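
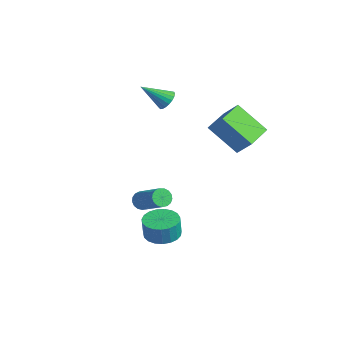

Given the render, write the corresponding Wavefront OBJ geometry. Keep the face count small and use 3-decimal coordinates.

v 3.116 -2.509 0.975
v 3.414 -2.418 0.521
v 5.002 -2.28 1.592
v 4.704 -2.371 2.045
v 3.341 -2.177 0.598
v 4.929 -2.039 1.669
v 3.217 -2.012 0.761
v 4.804 -1.874 1.832
v 3.069 -1.961 0.973
v 4.657 -1.823 2.044
v 2.933 -2.036 1.186
v 4.52 -1.897 2.256
v 2.838 -2.219 1.35
v 4.426 -2.08 2.42
v 2.807 -2.468 1.428
v 4.395 -2.329 2.498
v 2.847 -2.727 1.402
v 4.435 -2.588 2.473
v 2.949 -2.936 1.278
v 4.536 -2.797 2.349
v 3.089 -3.047 1.085
v 4.676 -2.909 2.156
v 3.235 -3.035 0.867
v 4.823 -2.897 1.938
v 3.354 -2.903 0.673
v 4.942 -2.764 1.744
v 3.419 -2.68 0.548
v 5.006 -2.542 1.619
v 1.885 -0.575 -2.89
v 2.835 -0.699 -2.962
v 2.904 -0.829 -1.822
v 1.955 -0.705 -1.75
v 2.806 -0.303 -2.915
v 2.875 -0.434 -1.775
v 2.618 0.045 -2.864
v 2.687 -0.086 -1.723
v 2.303 0.286 -2.817
v 2.373 0.156 -1.677
v 1.917 0.379 -2.783
v 1.986 0.248 -1.642
v 1.524 0.306 -2.767
v 1.594 0.176 -1.627
v 1.195 0.082 -2.773
v 1.264 -0.049 -1.633
v 0.984 -0.257 -2.799
v 1.053 -0.387 -1.659
v 0.93 -0.65 -2.841
v 0.999 -0.781 -1.7
v 1.04 -1.03 -2.891
v 1.11 -1.161 -1.751
v 1.297 -1.332 -2.941
v 1.366 -1.462 -1.801
v 1.656 -1.502 -2.982
v 1.725 -1.633 -1.842
v 2.054 -1.512 -3.008
v 2.123 -1.643 -1.867
v 2.423 -1.361 -3.013
v 2.492 -1.491 -1.872
v 2.699 -1.073 -2.997
v 2.768 -1.203 -1.856
v -2.716 2.661 3.436
v -2.129 2.609 3.734
v -3.364 1.479 4.504
v -2.25 2.807 3.881
v -2.451 2.98 3.95
v -2.699 3.098 3.93
v -2.949 3.14 3.825
v -3.158 3.1 3.653
v -3.291 2.983 3.443
v -3.325 2.811 3.232
v -3.253 2.613 3.056
v -3.089 2.423 2.946
v -2.859 2.274 2.921
v -2.605 2.193 2.984
v -2.37 2.192 3.126
v -2.195 2.272 3.322
v -2.11 2.419 3.537
v 2.895 3.163 2.27
v 1.547 2.321 3.674
v 2.173 4.603 2.441
v 0.826 3.761 3.845
v 3.714 3.459 3.235
v 2.367 2.617 4.639
v 2.993 4.899 3.406
v 1.645 4.057 4.81
f 2 1 5
f 2 5 3
f 3 5 6
f 3 6 4
f 5 1 7
f 5 7 6
f 6 7 8
f 6 8 4
f 7 1 9
f 7 9 8
f 8 9 10
f 8 10 4
f 9 1 11
f 9 11 10
f 10 11 12
f 10 12 4
f 11 1 13
f 11 13 12
f 12 13 14
f 12 14 4
f 13 1 15
f 13 15 14
f 14 15 16
f 14 16 4
f 15 1 17
f 15 17 16
f 16 17 18
f 16 18 4
f 17 1 19
f 17 19 18
f 18 19 20
f 18 20 4
f 19 1 21
f 19 21 20
f 20 21 22
f 20 22 4
f 21 1 23
f 21 23 22
f 22 23 24
f 22 24 4
f 23 1 25
f 23 25 24
f 24 25 26
f 24 26 4
f 25 1 27
f 25 27 26
f 26 27 28
f 26 28 4
f 27 1 2
f 27 2 28
f 28 2 3
f 28 3 4
f 30 29 33
f 30 33 31
f 31 33 34
f 31 34 32
f 33 29 35
f 33 35 34
f 34 35 36
f 34 36 32
f 35 29 37
f 35 37 36
f 36 37 38
f 36 38 32
f 37 29 39
f 37 39 38
f 38 39 40
f 38 40 32
f 39 29 41
f 39 41 40
f 40 41 42
f 40 42 32
f 41 29 43
f 41 43 42
f 42 43 44
f 42 44 32
f 43 29 45
f 43 45 44
f 44 45 46
f 44 46 32
f 45 29 47
f 45 47 46
f 46 47 48
f 46 48 32
f 47 29 49
f 47 49 48
f 48 49 50
f 48 50 32
f 49 29 51
f 49 51 50
f 50 51 52
f 50 52 32
f 51 29 53
f 51 53 52
f 52 53 54
f 52 54 32
f 53 29 55
f 53 55 54
f 54 55 56
f 54 56 32
f 55 29 57
f 55 57 56
f 56 57 58
f 56 58 32
f 57 29 59
f 57 59 58
f 58 59 60
f 58 60 32
f 59 29 30
f 59 30 60
f 60 30 31
f 60 31 32
f 62 61 64
f 62 64 63
f 64 61 65
f 64 65 63
f 65 61 66
f 65 66 63
f 66 61 67
f 66 67 63
f 67 61 68
f 67 68 63
f 68 61 69
f 68 69 63
f 69 61 70
f 69 70 63
f 70 61 71
f 70 71 63
f 71 61 72
f 71 72 63
f 72 61 73
f 72 73 63
f 73 61 74
f 73 74 63
f 74 61 75
f 74 75 63
f 75 61 76
f 75 76 63
f 76 61 77
f 76 77 63
f 77 61 62
f 77 62 63
f 79 81 78
f 82 79 78
f 78 81 80
f 80 82 78
f 79 85 81
f 83 79 82
f 83 85 79
f 81 85 80
f 84 82 80
f 80 85 84
f 84 83 82
f 85 83 84



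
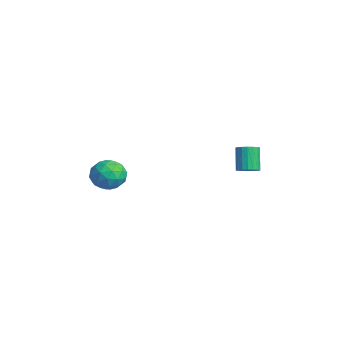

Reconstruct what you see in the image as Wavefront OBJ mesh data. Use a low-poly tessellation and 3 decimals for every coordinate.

v -1.783 -3.327 1.715
v -1.012 -3.335 2.317
v -2.348 -4.625 2.423
v -1.577 -4.633 3.025
v -2.251 -3.928 3.102
v -1.902 -3.126 2.665
v -1.458 -4.834 2.075
v -1.109 -4.032 1.638
v -0.811 -4.266 2.54
v -1.302 -3.706 3.174
v -2.058 -4.254 1.566
v -2.549 -3.694 2.2
v -1.348 -3.217 1.954
v -2.012 -4.743 2.786
v -2.408 -4.329 2.831
v -1.955 -4.333 3.185
v -1.871 -3.095 2.159
v -1.418 -3.099 2.512
v -2.146 -3.448 2.974
v -1.942 -4.861 2.228
v -1.489 -4.865 2.581
v -1.405 -3.627 1.555
v -0.952 -3.631 1.909
v -1.214 -4.512 1.766
v -0.777 -3.769 2.439
v -1.109 -4.532 2.854
v -1.039 -4.65 2.296
v -0.834 -4.178 2.039
v -1.065 -3.44 2.812
v -1.397 -4.203 3.227
v -1.793 -3.789 3.273
v -1.588 -3.317 3.016
v -0.947 -3.987 2.942
v -1.963 -3.757 1.513
v -2.295 -4.52 1.928
v -1.772 -4.643 1.724
v -1.567 -4.171 1.467
v -2.251 -3.428 1.886
v -2.583 -4.191 2.301
v -2.526 -3.782 2.701
v -2.321 -3.31 2.444
v -2.413 -3.973 1.798
v 0.408 2.434 2.681
v 0.874 2.758 2.876
v 0.218 2.969 4.094
v -0.248 2.646 3.899
v 0.719 2.942 2.76
v 0.062 3.153 3.979
v 0.502 3.025 2.629
v -0.155 3.236 3.847
v 0.266 2.991 2.508
v -0.39 3.202 3.726
v 0.059 2.847 2.421
v -0.598 3.058 3.639
v -0.08 2.621 2.386
v -0.736 2.832 3.604
v -0.121 2.359 2.409
v -0.778 2.57 3.627
v -0.058 2.111 2.486
v -0.714 2.322 3.704
v 0.098 1.927 2.601
v -0.559 2.138 3.82
v 0.315 1.844 2.733
v -0.342 2.055 3.951
v 0.55 1.878 2.854
v -0.106 2.089 4.072
v 0.758 2.022 2.941
v 0.101 2.233 4.159
v 0.896 2.248 2.976
v 0.24 2.459 4.194
v 0.938 2.51 2.953
v 0.281 2.721 4.171
f 1 38 17
f 38 12 41
f 17 41 6
f 38 41 17
f 1 17 13
f 17 6 18
f 13 18 2
f 17 18 13
f 1 13 22
f 13 2 23
f 22 23 8
f 13 23 22
f 1 22 34
f 22 8 37
f 34 37 11
f 22 37 34
f 1 34 38
f 34 11 42
f 38 42 12
f 34 42 38
f 2 18 29
f 18 6 32
f 29 32 10
f 18 32 29
f 6 41 19
f 41 12 40
f 19 40 5
f 41 40 19
f 12 42 39
f 42 11 35
f 39 35 3
f 42 35 39
f 11 37 36
f 37 8 24
f 36 24 7
f 37 24 36
f 8 23 28
f 23 2 25
f 28 25 9
f 23 25 28
f 4 30 16
f 30 10 31
f 16 31 5
f 30 31 16
f 4 16 14
f 16 5 15
f 14 15 3
f 16 15 14
f 4 14 21
f 14 3 20
f 21 20 7
f 14 20 21
f 4 21 26
f 21 7 27
f 26 27 9
f 21 27 26
f 4 26 30
f 26 9 33
f 30 33 10
f 26 33 30
f 5 31 19
f 31 10 32
f 19 32 6
f 31 32 19
f 3 15 39
f 15 5 40
f 39 40 12
f 15 40 39
f 7 20 36
f 20 3 35
f 36 35 11
f 20 35 36
f 9 27 28
f 27 7 24
f 28 24 8
f 27 24 28
f 10 33 29
f 33 9 25
f 29 25 2
f 33 25 29
f 44 43 47
f 44 47 45
f 45 47 48
f 45 48 46
f 47 43 49
f 47 49 48
f 48 49 50
f 48 50 46
f 49 43 51
f 49 51 50
f 50 51 52
f 50 52 46
f 51 43 53
f 51 53 52
f 52 53 54
f 52 54 46
f 53 43 55
f 53 55 54
f 54 55 56
f 54 56 46
f 55 43 57
f 55 57 56
f 56 57 58
f 56 58 46
f 57 43 59
f 57 59 58
f 58 59 60
f 58 60 46
f 59 43 61
f 59 61 60
f 60 61 62
f 60 62 46
f 61 43 63
f 61 63 62
f 62 63 64
f 62 64 46
f 63 43 65
f 63 65 64
f 64 65 66
f 64 66 46
f 65 43 67
f 65 67 66
f 66 67 68
f 66 68 46
f 67 43 69
f 67 69 68
f 68 69 70
f 68 70 46
f 69 43 71
f 69 71 70
f 70 71 72
f 70 72 46
f 71 43 44
f 71 44 72
f 72 44 45
f 72 45 46



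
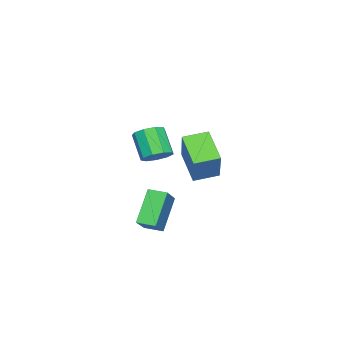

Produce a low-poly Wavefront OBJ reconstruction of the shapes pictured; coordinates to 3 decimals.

v 2.575 -1.655 -2.081
v 1.414 -1.696 -0.392
v 2.406 -0.725 -2.175
v 1.245 -0.766 -0.486
v 3.855 -1.334 -1.194
v 2.694 -1.375 0.495
v 3.686 -0.404 -1.288
v 2.525 -0.445 0.401
v -1.908 -3.485 0.678
v -1.153 -3.837 0.787
v -1.738 -4.668 2.15
v -2.492 -4.315 2.042
v -1.182 -3.342 1.077
v -1.767 -4.172 2.44
v -1.551 -2.913 1.18
v -2.135 -3.744 2.543
v -2.086 -2.752 1.048
v -2.671 -3.583 2.411
v -2.538 -2.934 0.744
v -3.123 -3.764 2.107
v -2.695 -3.373 0.409
v -3.28 -4.204 1.772
v -2.484 -3.865 0.2
v -3.068 -4.696 1.563
v -2.003 -4.179 0.215
v -2.587 -5.009 1.578
v -1.477 -4.168 0.447
v -2.062 -4.998 1.81
v 1.412 1.044 3.057
v 2.682 1.764 4.675
v 2.281 2.113 1.899
v 3.551 2.833 3.517
v 2.229 0.127 2.823
v 3.499 0.847 4.441
v 3.098 1.196 1.665
v 4.368 1.916 3.283
f 2 4 1
f 5 2 1
f 1 4 3
f 3 5 1
f 2 8 4
f 6 2 5
f 6 8 2
f 4 8 3
f 7 5 3
f 3 8 7
f 7 6 5
f 8 6 7
f 10 9 13
f 10 13 11
f 11 13 14
f 11 14 12
f 13 9 15
f 13 15 14
f 14 15 16
f 14 16 12
f 15 9 17
f 15 17 16
f 16 17 18
f 16 18 12
f 17 9 19
f 17 19 18
f 18 19 20
f 18 20 12
f 19 9 21
f 19 21 20
f 20 21 22
f 20 22 12
f 21 9 23
f 21 23 22
f 22 23 24
f 22 24 12
f 23 9 25
f 23 25 24
f 24 25 26
f 24 26 12
f 25 9 27
f 25 27 26
f 26 27 28
f 26 28 12
f 27 9 10
f 27 10 28
f 28 10 11
f 28 11 12
f 30 32 29
f 33 30 29
f 29 32 31
f 31 33 29
f 30 36 32
f 34 30 33
f 34 36 30
f 32 36 31
f 35 33 31
f 31 36 35
f 35 34 33
f 36 34 35



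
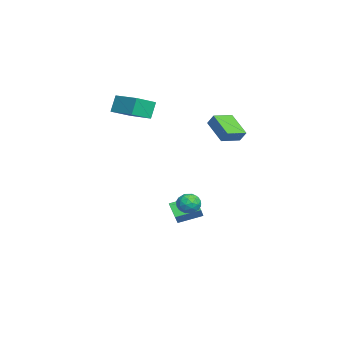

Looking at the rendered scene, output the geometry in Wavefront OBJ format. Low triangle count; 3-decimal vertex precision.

v -3.557 4.703 1.427
v -4.87 3.834 2.418
v -3.283 5.084 2.124
v -4.596 4.215 3.114
v -2.664 3.625 1.666
v -3.977 2.756 2.656
v -2.39 4.006 2.362
v -3.703 3.137 3.353
v 2.026 2.223 -2.117
v 2.377 2.642 -1.579
v 2.043 1.238 -1.361
v 2.394 1.657 -0.823
v 1.663 1.802 -1.007
v 1.652 2.411 -1.474
v 2.768 1.469 -1.466
v 2.757 2.078 -1.933
v 2.835 2.177 -1.176
v 2.152 2.382 -0.892
v 2.268 1.498 -2.048
v 1.585 1.703 -1.764
v 2.2 2.519 -1.914
v 2.22 1.361 -1.026
v 1.791 1.446 -1.134
v 1.997 1.693 -0.817
v 1.774 2.383 -1.853
v 1.98 2.63 -1.536
v 1.561 2.136 -1.2
v 2.44 1.25 -1.404
v 2.646 1.497 -1.087
v 2.423 2.187 -2.123
v 2.629 2.434 -1.806
v 2.859 1.744 -1.74
v 2.675 2.492 -1.361
v 2.685 1.913 -0.917
v 2.905 1.802 -1.295
v 2.899 2.16 -1.57
v 2.274 2.613 -1.194
v 2.284 2.034 -0.75
v 1.854 2.119 -0.858
v 1.848 2.477 -1.133
v 2.543 2.339 -0.958
v 2.136 1.846 -2.19
v 2.146 1.267 -1.746
v 2.572 1.403 -1.807
v 2.566 1.761 -2.082
v 1.735 1.967 -2.023
v 1.745 1.388 -1.579
v 1.521 1.72 -1.37
v 1.515 2.078 -1.645
v 1.877 1.541 -1.982
v -4.779 -1.915 2.905
v -5.252 -1.644 4.063
v -3.292 -0.548 3.194
v -3.766 -0.277 4.351
v -3.914 -2.983 3.509
v -4.388 -2.712 4.666
v -2.428 -1.616 3.797
v -2.901 -1.345 4.955
v -2.717 0.694 -4.013
v -1.808 0.591 -3.161
v -3.013 2.196 -3.517
v -2.104 2.094 -2.664
v -1.936 1.106 -4.796
v -1.027 1.004 -3.943
v -2.232 2.609 -4.299
v -1.323 2.506 -3.447
f 2 4 1
f 5 2 1
f 1 4 3
f 3 5 1
f 2 8 4
f 6 2 5
f 6 8 2
f 4 8 3
f 7 5 3
f 3 8 7
f 7 6 5
f 8 6 7
f 9 46 25
f 46 20 49
f 25 49 14
f 46 49 25
f 9 25 21
f 25 14 26
f 21 26 10
f 25 26 21
f 9 21 30
f 21 10 31
f 30 31 16
f 21 31 30
f 9 30 42
f 30 16 45
f 42 45 19
f 30 45 42
f 9 42 46
f 42 19 50
f 46 50 20
f 42 50 46
f 10 26 37
f 26 14 40
f 37 40 18
f 26 40 37
f 14 49 27
f 49 20 48
f 27 48 13
f 49 48 27
f 20 50 47
f 50 19 43
f 47 43 11
f 50 43 47
f 19 45 44
f 45 16 32
f 44 32 15
f 45 32 44
f 16 31 36
f 31 10 33
f 36 33 17
f 31 33 36
f 12 38 24
f 38 18 39
f 24 39 13
f 38 39 24
f 12 24 22
f 24 13 23
f 22 23 11
f 24 23 22
f 12 22 29
f 22 11 28
f 29 28 15
f 22 28 29
f 12 29 34
f 29 15 35
f 34 35 17
f 29 35 34
f 12 34 38
f 34 17 41
f 38 41 18
f 34 41 38
f 13 39 27
f 39 18 40
f 27 40 14
f 39 40 27
f 11 23 47
f 23 13 48
f 47 48 20
f 23 48 47
f 15 28 44
f 28 11 43
f 44 43 19
f 28 43 44
f 17 35 36
f 35 15 32
f 36 32 16
f 35 32 36
f 18 41 37
f 41 17 33
f 37 33 10
f 41 33 37
f 52 54 51
f 55 52 51
f 51 54 53
f 53 55 51
f 52 58 54
f 56 52 55
f 56 58 52
f 54 58 53
f 57 55 53
f 53 58 57
f 57 56 55
f 58 56 57
f 60 62 59
f 63 60 59
f 59 62 61
f 61 63 59
f 60 66 62
f 64 60 63
f 64 66 60
f 62 66 61
f 65 63 61
f 61 66 65
f 65 64 63
f 66 64 65



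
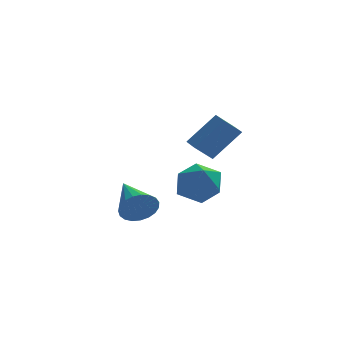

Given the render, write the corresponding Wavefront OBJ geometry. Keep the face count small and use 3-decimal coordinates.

v -0.205 1.456 -0.93
v 0.463 1.227 -0.014
v 0.557 0.013 -1.846
v 1.225 -0.216 -0.93
v 0.083 -0.392 -0.872
v -0.388 0.5 -0.306
v 1.408 0.74 -1.554
v 0.937 1.632 -0.988
v 1.46 0.784 -0.4
v 0.641 0.084 0.022
v 0.379 1.156 -1.882
v -0.44 0.456 -1.46
v -0.103 -2.895 2.45
v 1.106 -2.626 3.784
v -0.321 -2.105 2.489
v 0.888 -1.837 3.823
v 0.672 -2.643 1.697
v 1.881 -2.375 3.031
v 0.454 -1.854 1.736
v 1.663 -1.585 3.07
v -2.478 -4.841 0.009
v -2.07 -4.971 0.732
v -2.942 -2.959 0.611
v -1.817 -4.844 0.527
v -1.678 -4.716 0.233
v -1.678 -4.61 -0.1
v -1.816 -4.543 -0.413
v -2.069 -4.529 -0.654
v -2.392 -4.568 -0.78
v -2.731 -4.655 -0.77
v -3.025 -4.774 -0.624
v -3.225 -4.904 -0.37
v -3.296 -5.024 -0.049
v -3.225 -5.112 0.281
v -3.026 -5.153 0.565
v -2.731 -5.141 0.752
v -2.393 -5.076 0.811
f 1 12 6
f 1 6 2
f 1 2 8
f 1 8 11
f 1 11 12
f 2 6 10
f 6 12 5
f 12 11 3
f 11 8 7
f 8 2 9
f 4 10 5
f 4 5 3
f 4 3 7
f 4 7 9
f 4 9 10
f 5 10 6
f 3 5 12
f 7 3 11
f 9 7 8
f 10 9 2
f 14 16 13
f 17 14 13
f 13 16 15
f 15 17 13
f 14 20 16
f 18 14 17
f 18 20 14
f 16 20 15
f 19 17 15
f 15 20 19
f 19 18 17
f 20 18 19
f 22 21 24
f 22 24 23
f 24 21 25
f 24 25 23
f 25 21 26
f 25 26 23
f 26 21 27
f 26 27 23
f 27 21 28
f 27 28 23
f 28 21 29
f 28 29 23
f 29 21 30
f 29 30 23
f 30 21 31
f 30 31 23
f 31 21 32
f 31 32 23
f 32 21 33
f 32 33 23
f 33 21 34
f 33 34 23
f 34 21 35
f 34 35 23
f 35 21 36
f 35 36 23
f 36 21 37
f 36 37 23
f 37 21 22
f 37 22 23



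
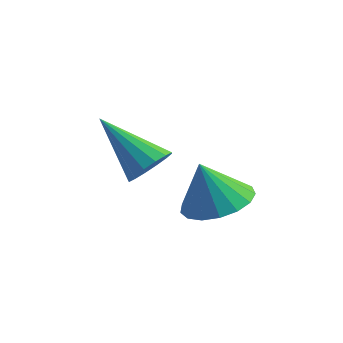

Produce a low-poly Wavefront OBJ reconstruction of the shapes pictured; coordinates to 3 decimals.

v -1.159 2.216 -2.391
v -0.536 2.534 -2.148
v -1.461 2.044 -1.389
v -0.766 2.803 -2.171
v -1.085 2.937 -2.245
v -1.421 2.906 -2.352
v -1.697 2.717 -2.468
v -1.85 2.413 -2.566
v -1.844 2.064 -2.624
v -1.682 1.749 -2.629
v -1.399 1.542 -2.579
v -1.061 1.488 -2.486
v -0.746 1.602 -2.371
v -0.525 1.856 -2.261
v -0.45 2.192 -2.18
v -2.405 1.852 -1.679
v -2.119 1.587 -1.306
v -3.575 1.908 -0.741
v -2.067 1.857 -1.258
v -2.106 2.126 -1.323
v -2.226 2.322 -1.483
v -2.393 2.391 -1.696
v -2.564 2.316 -1.904
v -2.692 2.117 -2.052
v -2.744 1.846 -2.1
v -2.704 1.577 -2.035
v -2.585 1.382 -1.875
v -2.418 1.312 -1.662
v -2.247 1.387 -1.454
f 2 1 4
f 2 4 3
f 4 1 5
f 4 5 3
f 5 1 6
f 5 6 3
f 6 1 7
f 6 7 3
f 7 1 8
f 7 8 3
f 8 1 9
f 8 9 3
f 9 1 10
f 9 10 3
f 10 1 11
f 10 11 3
f 11 1 12
f 11 12 3
f 12 1 13
f 12 13 3
f 13 1 14
f 13 14 3
f 14 1 15
f 14 15 3
f 15 1 2
f 15 2 3
f 17 16 19
f 17 19 18
f 19 16 20
f 19 20 18
f 20 16 21
f 20 21 18
f 21 16 22
f 21 22 18
f 22 16 23
f 22 23 18
f 23 16 24
f 23 24 18
f 24 16 25
f 24 25 18
f 25 16 26
f 25 26 18
f 26 16 27
f 26 27 18
f 27 16 28
f 27 28 18
f 28 16 29
f 28 29 18
f 29 16 17
f 29 17 18



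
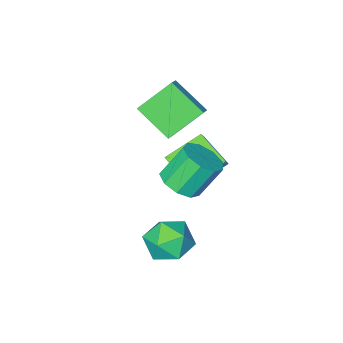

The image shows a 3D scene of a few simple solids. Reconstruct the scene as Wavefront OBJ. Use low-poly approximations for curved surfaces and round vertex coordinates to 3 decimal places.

v 1.409 0.432 1.574
v 2.093 1.2 1.872
v 1.054 1.515 3.444
v 0.371 0.748 3.146
v 1.559 1.486 1.462
v 0.52 1.801 3.033
v 0.955 1.279 1.104
v -0.084 1.594 2.675
v 0.563 0.676 0.966
v -0.475 0.991 2.538
v 0.568 -0.041 1.113
v -0.471 0.274 2.685
v 0.966 -0.537 1.476
v -0.073 -0.221 3.047
v 1.572 -0.579 1.884
v 0.533 -0.263 3.456
v 2.101 -0.148 2.148
v 1.063 0.168 3.72
v 2.307 0.554 2.143
v 1.269 0.87 3.715
v -1.19 -3.745 4.465
v -0.655 -3.264 4.918
v -1.743 -2.028 3.295
v -1.209 -1.547 3.748
v 0.409 -4.193 3.052
v 0.943 -3.712 3.505
v -0.145 -2.476 1.882
v 0.39 -1.995 2.335
v -0.262 -1.023 -0.86
v -0.087 -2.746 -0.078
v -2.086 -0.76 0.127
v -1.911 -2.483 0.909
v 0.151 -0.677 -0.189
v 0.326 -2.4 0.593
v -1.673 -0.414 0.798
v -1.498 -2.137 1.58
v 2.188 2.832 -0.41
v 3.356 3.25 -0.454
v 2.864 0.99 0.014
v 4.032 1.408 -0.03
v 3.28 1.762 0.892
v 2.862 2.901 0.629
v 3.358 1.339 -1.069
v 2.94 2.478 -1.332
v 4.079 2.328 -0.861
v 4.03 2.589 0.351
v 2.19 1.651 -0.791
v 2.141 1.912 0.421
f 2 1 5
f 2 5 3
f 3 5 6
f 3 6 4
f 5 1 7
f 5 7 6
f 6 7 8
f 6 8 4
f 7 1 9
f 7 9 8
f 8 9 10
f 8 10 4
f 9 1 11
f 9 11 10
f 10 11 12
f 10 12 4
f 11 1 13
f 11 13 12
f 12 13 14
f 12 14 4
f 13 1 15
f 13 15 14
f 14 15 16
f 14 16 4
f 15 1 17
f 15 17 16
f 16 17 18
f 16 18 4
f 17 1 19
f 17 19 18
f 18 19 20
f 18 20 4
f 19 1 2
f 19 2 20
f 20 2 3
f 20 3 4
f 22 24 21
f 25 22 21
f 21 24 23
f 23 25 21
f 22 28 24
f 26 22 25
f 26 28 22
f 24 28 23
f 27 25 23
f 23 28 27
f 27 26 25
f 28 26 27
f 30 32 29
f 33 30 29
f 29 32 31
f 31 33 29
f 30 36 32
f 34 30 33
f 34 36 30
f 32 36 31
f 35 33 31
f 31 36 35
f 35 34 33
f 36 34 35
f 37 48 42
f 37 42 38
f 37 38 44
f 37 44 47
f 37 47 48
f 38 42 46
f 42 48 41
f 48 47 39
f 47 44 43
f 44 38 45
f 40 46 41
f 40 41 39
f 40 39 43
f 40 43 45
f 40 45 46
f 41 46 42
f 39 41 48
f 43 39 47
f 45 43 44
f 46 45 38



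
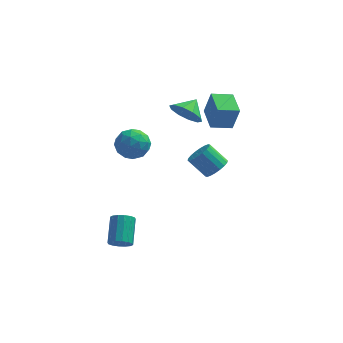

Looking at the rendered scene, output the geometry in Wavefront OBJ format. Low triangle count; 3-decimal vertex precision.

v -1.321 -2.516 3.837
v -0.412 -2.365 3.376
v -1.188 -4.155 3.564
v -0.279 -4.004 3.103
v -0.373 -3.857 4.119
v -0.455 -2.844 4.288
v -1.145 -3.676 2.652
v -1.227 -2.663 2.821
v -0.303 -3.082 2.644
v 0.174 -3.194 3.551
v -1.774 -3.326 3.389
v -1.297 -3.438 4.296
v -0.878 -2.296 3.63
v -0.722 -4.224 3.31
v -0.777 -4.137 3.906
v -0.242 -4.049 3.636
v -0.904 -2.578 4.166
v -0.369 -2.49 3.896
v -0.346 -3.367 4.332
v -1.231 -4.03 3.044
v -0.696 -3.942 2.774
v -1.358 -2.471 3.304
v -0.823 -2.383 3.034
v -1.254 -3.153 2.608
v -0.28 -2.629 2.93
v -0.201 -3.593 2.769
v -0.71 -3.4 2.504
v -0.759 -2.804 2.603
v 0.001 -2.695 3.462
v 0.079 -3.659 3.302
v 0.024 -3.572 3.899
v -0.025 -2.977 3.998
v 0.065 -3.117 3.032
v -1.679 -2.861 3.638
v -1.601 -3.825 3.478
v -1.575 -3.543 2.942
v -1.624 -2.948 3.041
v -1.399 -2.927 4.171
v -1.32 -3.891 4.01
v -0.841 -3.716 4.337
v -0.89 -3.12 4.436
v -1.665 -3.403 3.908
v 1.409 1.779 2.609
v 2.042 1.989 1.799
v 1.911 2.661 3.231
v 1.504 2.345 1.73
v 0.929 2.484 1.997
v 0.537 2.353 2.498
v 0.479 2.004 3.041
v 0.776 1.568 3.42
v 1.315 1.213 3.489
v 1.889 1.074 3.222
v 2.281 1.204 2.721
v 2.339 1.554 2.177
v -1.341 -4.544 -3.729
v -0.679 -4.641 -3.561
v -0.737 -3.234 -2.522
v -1.399 -3.136 -2.691
v -0.671 -4.429 -3.848
v -0.729 -3.021 -2.809
v -0.843 -4.247 -4.103
v -0.9 -2.84 -3.064
v -1.148 -4.145 -4.258
v -1.205 -2.738 -3.22
v -1.505 -4.15 -4.272
v -1.562 -2.743 -3.233
v -1.818 -4.26 -4.14
v -1.875 -2.853 -3.101
v -2.003 -4.446 -3.898
v -2.061 -3.039 -2.859
v -2.011 -4.659 -3.611
v -2.069 -3.251 -2.572
v -1.84 -4.84 -3.356
v -1.897 -3.433 -2.317
v -1.535 -4.942 -3.2
v -1.592 -3.535 -2.162
v -1.178 -4.937 -3.187
v -1.235 -3.53 -2.148
v -0.865 -4.827 -3.319
v -0.922 -3.42 -2.28
v 2.991 -0.292 3.049
v 3.385 -0.403 4.554
v 2.475 1.224 3.297
v 2.869 1.112 4.802
v 4.151 0.148 2.778
v 4.545 0.036 4.283
v 3.635 1.663 3.026
v 4.029 1.552 4.531
v 3.629 -3.109 1.795
v 4.075 -3.474 2.32
v 3.097 -3.216 3.331
v 2.651 -2.851 2.805
v 4.184 -3.145 2.342
v 3.206 -2.887 3.352
v 4.183 -2.809 2.255
v 3.205 -2.551 3.265
v 4.073 -2.533 2.077
v 3.094 -2.274 3.087
v 3.874 -2.37 1.843
v 2.896 -2.112 2.853
v 3.627 -2.354 1.6
v 2.649 -2.096 2.61
v 3.38 -2.487 1.395
v 2.402 -2.229 2.405
v 3.183 -2.744 1.269
v 2.205 -2.486 2.28
v 3.074 -3.073 1.248
v 2.096 -2.815 2.258
v 3.075 -3.409 1.335
v 2.097 -3.151 2.345
v 3.186 -3.686 1.513
v 2.207 -3.427 2.523
v 3.384 -3.848 1.747
v 2.406 -3.59 2.757
v 3.631 -3.864 1.99
v 2.653 -3.606 3
v 3.878 -3.731 2.195
v 2.9 -3.473 3.205
f 1 38 17
f 38 12 41
f 17 41 6
f 38 41 17
f 1 17 13
f 17 6 18
f 13 18 2
f 17 18 13
f 1 13 22
f 13 2 23
f 22 23 8
f 13 23 22
f 1 22 34
f 22 8 37
f 34 37 11
f 22 37 34
f 1 34 38
f 34 11 42
f 38 42 12
f 34 42 38
f 2 18 29
f 18 6 32
f 29 32 10
f 18 32 29
f 6 41 19
f 41 12 40
f 19 40 5
f 41 40 19
f 12 42 39
f 42 11 35
f 39 35 3
f 42 35 39
f 11 37 36
f 37 8 24
f 36 24 7
f 37 24 36
f 8 23 28
f 23 2 25
f 28 25 9
f 23 25 28
f 4 30 16
f 30 10 31
f 16 31 5
f 30 31 16
f 4 16 14
f 16 5 15
f 14 15 3
f 16 15 14
f 4 14 21
f 14 3 20
f 21 20 7
f 14 20 21
f 4 21 26
f 21 7 27
f 26 27 9
f 21 27 26
f 4 26 30
f 26 9 33
f 30 33 10
f 26 33 30
f 5 31 19
f 31 10 32
f 19 32 6
f 31 32 19
f 3 15 39
f 15 5 40
f 39 40 12
f 15 40 39
f 7 20 36
f 20 3 35
f 36 35 11
f 20 35 36
f 9 27 28
f 27 7 24
f 28 24 8
f 27 24 28
f 10 33 29
f 33 9 25
f 29 25 2
f 33 25 29
f 44 43 46
f 44 46 45
f 46 43 47
f 46 47 45
f 47 43 48
f 47 48 45
f 48 43 49
f 48 49 45
f 49 43 50
f 49 50 45
f 50 43 51
f 50 51 45
f 51 43 52
f 51 52 45
f 52 43 53
f 52 53 45
f 53 43 54
f 53 54 45
f 54 43 44
f 54 44 45
f 56 55 59
f 56 59 57
f 57 59 60
f 57 60 58
f 59 55 61
f 59 61 60
f 60 61 62
f 60 62 58
f 61 55 63
f 61 63 62
f 62 63 64
f 62 64 58
f 63 55 65
f 63 65 64
f 64 65 66
f 64 66 58
f 65 55 67
f 65 67 66
f 66 67 68
f 66 68 58
f 67 55 69
f 67 69 68
f 68 69 70
f 68 70 58
f 69 55 71
f 69 71 70
f 70 71 72
f 70 72 58
f 71 55 73
f 71 73 72
f 72 73 74
f 72 74 58
f 73 55 75
f 73 75 74
f 74 75 76
f 74 76 58
f 75 55 77
f 75 77 76
f 76 77 78
f 76 78 58
f 77 55 79
f 77 79 78
f 78 79 80
f 78 80 58
f 79 55 56
f 79 56 80
f 80 56 57
f 80 57 58
f 82 84 81
f 85 82 81
f 81 84 83
f 83 85 81
f 82 88 84
f 86 82 85
f 86 88 82
f 84 88 83
f 87 85 83
f 83 88 87
f 87 86 85
f 88 86 87
f 90 89 93
f 90 93 91
f 91 93 94
f 91 94 92
f 93 89 95
f 93 95 94
f 94 95 96
f 94 96 92
f 95 89 97
f 95 97 96
f 96 97 98
f 96 98 92
f 97 89 99
f 97 99 98
f 98 99 100
f 98 100 92
f 99 89 101
f 99 101 100
f 100 101 102
f 100 102 92
f 101 89 103
f 101 103 102
f 102 103 104
f 102 104 92
f 103 89 105
f 103 105 104
f 104 105 106
f 104 106 92
f 105 89 107
f 105 107 106
f 106 107 108
f 106 108 92
f 107 89 109
f 107 109 108
f 108 109 110
f 108 110 92
f 109 89 111
f 109 111 110
f 110 111 112
f 110 112 92
f 111 89 113
f 111 113 112
f 112 113 114
f 112 114 92
f 113 89 115
f 113 115 114
f 114 115 116
f 114 116 92
f 115 89 117
f 115 117 116
f 116 117 118
f 116 118 92
f 117 89 90
f 117 90 118
f 118 90 91
f 118 91 92



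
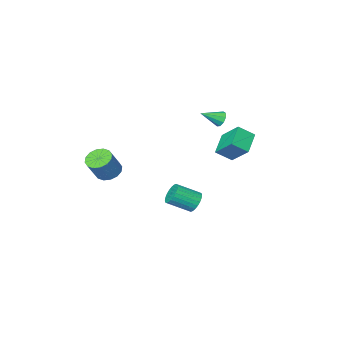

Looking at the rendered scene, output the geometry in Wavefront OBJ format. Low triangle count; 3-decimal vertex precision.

v -0.201 2.708 -0.559
v 0.233 3.149 -0.886
v 1.395 2.553 -0.148
v 0.961 2.112 0.179
v 0.166 3.294 -0.664
v 1.329 2.698 0.074
v 0.044 3.35 -0.426
v 1.206 2.754 0.311
v -0.116 3.308 -0.209
v 1.047 2.712 0.529
v -0.288 3.175 -0.044
v 0.874 2.579 0.693
v -0.448 2.97 0.042
v 0.715 2.374 0.779
v -0.57 2.726 0.036
v 0.593 2.13 0.774
v -0.635 2.479 -0.06
v 0.527 1.883 0.678
v -0.635 2.267 -0.232
v 0.527 1.671 0.506
v -0.569 2.122 -0.454
v 0.594 1.526 0.284
v -0.446 2.066 -0.691
v 0.716 1.47 0.046
v -0.287 2.108 -0.909
v 0.876 1.512 -0.171
v -0.114 2.241 -1.073
v 1.048 1.645 -0.336
v 0.045 2.446 -1.159
v 1.208 1.85 -0.422
v 0.167 2.69 -1.154
v 1.33 2.094 -0.416
v 0.233 2.937 -1.058
v 1.395 2.341 -0.32
v 3.412 -0.387 1.463
v 4.047 -0.752 1.165
v 4.802 -0.497 2.459
v 4.168 -0.133 2.757
v 4.092 -0.359 1.061
v 4.847 -0.104 2.355
v 3.955 0.026 1.065
v 4.71 0.281 2.359
v 3.673 0.301 1.175
v 4.428 0.556 2.47
v 3.321 0.391 1.363
v 4.076 0.646 2.657
v 2.994 0.272 1.577
v 3.749 0.527 2.872
v 2.778 -0.023 1.761
v 3.533 0.232 3.055
v 2.733 -0.416 1.865
v 3.488 -0.161 3.159
v 2.87 -0.801 1.861
v 3.625 -0.546 3.155
v 3.152 -1.076 1.75
v 3.907 -0.821 3.045
v 3.504 -1.166 1.563
v 4.259 -0.911 2.857
v 3.831 -1.047 1.348
v 4.586 -0.792 2.643
v -3.915 -0.643 3.358
v -3.634 -0.271 3.048
v -2.785 -0.997 3.962
v -3.756 -0.107 3.372
v -3.952 -0.194 3.689
v -4.132 -0.491 3.851
v -4.21 -0.859 3.782
v -4.15 -1.127 3.514
v -3.981 -1.168 3.173
v -3.781 -0.964 2.919
v -3.644 -0.609 2.869
v -3.26 2.207 2.947
v -3.517 3.405 4.081
v -2.297 3.044 2.281
v -2.554 4.243 3.415
v -2.446 1.777 3.585
v -2.703 2.976 4.719
v -1.483 2.615 2.919
v -1.74 3.813 4.053
f 2 1 5
f 2 5 3
f 3 5 6
f 3 6 4
f 5 1 7
f 5 7 6
f 6 7 8
f 6 8 4
f 7 1 9
f 7 9 8
f 8 9 10
f 8 10 4
f 9 1 11
f 9 11 10
f 10 11 12
f 10 12 4
f 11 1 13
f 11 13 12
f 12 13 14
f 12 14 4
f 13 1 15
f 13 15 14
f 14 15 16
f 14 16 4
f 15 1 17
f 15 17 16
f 16 17 18
f 16 18 4
f 17 1 19
f 17 19 18
f 18 19 20
f 18 20 4
f 19 1 21
f 19 21 20
f 20 21 22
f 20 22 4
f 21 1 23
f 21 23 22
f 22 23 24
f 22 24 4
f 23 1 25
f 23 25 24
f 24 25 26
f 24 26 4
f 25 1 27
f 25 27 26
f 26 27 28
f 26 28 4
f 27 1 29
f 27 29 28
f 28 29 30
f 28 30 4
f 29 1 31
f 29 31 30
f 30 31 32
f 30 32 4
f 31 1 33
f 31 33 32
f 32 33 34
f 32 34 4
f 33 1 2
f 33 2 34
f 34 2 3
f 34 3 4
f 36 35 39
f 36 39 37
f 37 39 40
f 37 40 38
f 39 35 41
f 39 41 40
f 40 41 42
f 40 42 38
f 41 35 43
f 41 43 42
f 42 43 44
f 42 44 38
f 43 35 45
f 43 45 44
f 44 45 46
f 44 46 38
f 45 35 47
f 45 47 46
f 46 47 48
f 46 48 38
f 47 35 49
f 47 49 48
f 48 49 50
f 48 50 38
f 49 35 51
f 49 51 50
f 50 51 52
f 50 52 38
f 51 35 53
f 51 53 52
f 52 53 54
f 52 54 38
f 53 35 55
f 53 55 54
f 54 55 56
f 54 56 38
f 55 35 57
f 55 57 56
f 56 57 58
f 56 58 38
f 57 35 59
f 57 59 58
f 58 59 60
f 58 60 38
f 59 35 36
f 59 36 60
f 60 36 37
f 60 37 38
f 62 61 64
f 62 64 63
f 64 61 65
f 64 65 63
f 65 61 66
f 65 66 63
f 66 61 67
f 66 67 63
f 67 61 68
f 67 68 63
f 68 61 69
f 68 69 63
f 69 61 70
f 69 70 63
f 70 61 71
f 70 71 63
f 71 61 62
f 71 62 63
f 73 75 72
f 76 73 72
f 72 75 74
f 74 76 72
f 73 79 75
f 77 73 76
f 77 79 73
f 75 79 74
f 78 76 74
f 74 79 78
f 78 77 76
f 79 77 78



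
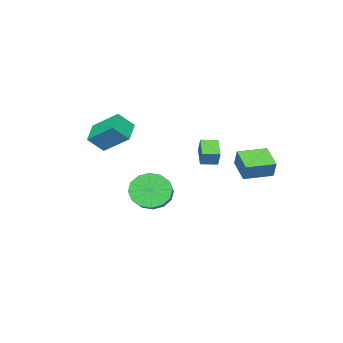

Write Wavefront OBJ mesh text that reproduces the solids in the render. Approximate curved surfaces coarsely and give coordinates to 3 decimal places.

v -4.168 1.224 0.085
v -3.939 1.542 0.994
v -3.493 2.263 -0.449
v -3.264 2.582 0.46
v -2.916 0.398 0.06
v -2.687 0.717 0.969
v -2.241 1.438 -0.474
v -2.012 1.756 0.435
v 2.878 -2.642 1.953
v 1.904 -3.157 2.401
v 2.637 -1.314 2.953
v 1.662 -1.829 3.401
v 3.478 -3.111 2.719
v 2.503 -3.626 3.167
v 3.236 -1.783 3.719
v 2.262 -2.298 4.167
v -0.743 -0.055 1.511
v -0.528 0.241 2.301
v -1.329 0.529 1.452
v -1.114 0.825 2.241
v 0.014 0.655 1.039
v 0.229 0.951 1.828
v -0.572 1.239 0.979
v -0.357 1.535 1.769
v -1.852 -3.763 -2.685
v -1.211 -3.858 -3.524
v -0.107 -3.032 -2.774
v -0.748 -2.937 -1.935
v -1.495 -3.397 -3.614
v -0.391 -2.571 -2.863
v -1.874 -3.034 -3.455
v -0.77 -2.208 -2.704
v -2.248 -2.866 -3.089
v -1.144 -2.041 -2.339
v -2.516 -2.939 -2.616
v -1.411 -2.113 -1.865
v -2.605 -3.232 -2.161
v -1.501 -2.407 -1.41
v -2.493 -3.668 -1.846
v -1.389 -2.842 -1.096
v -2.209 -4.129 -1.757
v -1.105 -3.303 -1.006
v -1.83 -4.492 -1.916
v -0.726 -3.666 -1.165
v -1.456 -4.659 -2.281
v -0.352 -3.834 -1.531
v -1.189 -4.587 -2.755
v -0.084 -3.761 -2.004
v -1.099 -4.293 -3.21
v 0.005 -3.468 -2.459
f 2 4 1
f 5 2 1
f 1 4 3
f 3 5 1
f 2 8 4
f 6 2 5
f 6 8 2
f 4 8 3
f 7 5 3
f 3 8 7
f 7 6 5
f 8 6 7
f 10 12 9
f 13 10 9
f 9 12 11
f 11 13 9
f 10 16 12
f 14 10 13
f 14 16 10
f 12 16 11
f 15 13 11
f 11 16 15
f 15 14 13
f 16 14 15
f 18 20 17
f 21 18 17
f 17 20 19
f 19 21 17
f 18 24 20
f 22 18 21
f 22 24 18
f 20 24 19
f 23 21 19
f 19 24 23
f 23 22 21
f 24 22 23
f 26 25 29
f 26 29 27
f 27 29 30
f 27 30 28
f 29 25 31
f 29 31 30
f 30 31 32
f 30 32 28
f 31 25 33
f 31 33 32
f 32 33 34
f 32 34 28
f 33 25 35
f 33 35 34
f 34 35 36
f 34 36 28
f 35 25 37
f 35 37 36
f 36 37 38
f 36 38 28
f 37 25 39
f 37 39 38
f 38 39 40
f 38 40 28
f 39 25 41
f 39 41 40
f 40 41 42
f 40 42 28
f 41 25 43
f 41 43 42
f 42 43 44
f 42 44 28
f 43 25 45
f 43 45 44
f 44 45 46
f 44 46 28
f 45 25 47
f 45 47 46
f 46 47 48
f 46 48 28
f 47 25 49
f 47 49 48
f 48 49 50
f 48 50 28
f 49 25 26
f 49 26 50
f 50 26 27
f 50 27 28



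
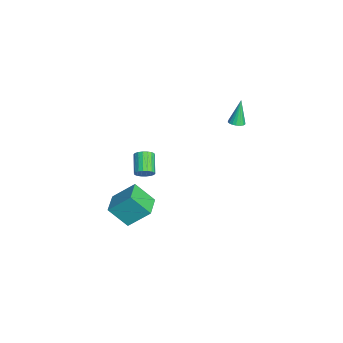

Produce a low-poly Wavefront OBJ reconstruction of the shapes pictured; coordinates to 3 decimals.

v -1.64 3.609 2.988
v -1.248 3.313 3.159
v -2.12 3.911 4.612
v -1.153 3.524 3.148
v -1.154 3.751 3.105
v -1.252 3.951 3.039
v -1.426 4.082 2.963
v -1.643 4.12 2.892
v -1.86 4.056 2.84
v -2.033 3.904 2.817
v -2.128 3.693 2.828
v -2.126 3.466 2.871
v -2.029 3.267 2.937
v -1.854 3.135 3.013
v -1.637 3.098 3.084
v -1.421 3.161 3.136
v -3.255 -1.678 -2.838
v -2.939 -1.502 -2.31
v -4.209 -1.427 -1.574
v -4.525 -1.602 -2.102
v -2.996 -1.253 -2.435
v -4.266 -1.178 -1.699
v -3.105 -1.088 -2.64
v -4.375 -1.012 -1.904
v -3.244 -1.039 -2.884
v -4.514 -0.964 -2.148
v -3.385 -1.117 -3.119
v -4.655 -1.042 -2.383
v -3.5 -1.306 -3.298
v -4.77 -1.231 -2.562
v -3.566 -1.569 -3.387
v -4.837 -1.494 -2.65
v -3.571 -1.853 -3.366
v -4.841 -1.778 -2.63
v -3.514 -2.102 -3.241
v -4.784 -2.027 -2.505
v -3.405 -2.268 -3.036
v -4.675 -2.192 -2.3
v -3.266 -2.316 -2.792
v -4.536 -2.241 -2.056
v -3.125 -2.238 -2.557
v -4.395 -2.163 -1.821
v -3.01 -2.049 -2.378
v -4.28 -1.974 -1.642
v -2.943 -1.786 -2.29
v -4.214 -1.711 -1.553
v 3.245 -2.822 -0.373
v 2.887 -3.909 0.815
v 3.458 -1.551 0.855
v 3.1 -2.638 2.043
v 4.64 -3.162 -0.263
v 4.282 -4.249 0.925
v 4.853 -1.891 0.965
v 4.495 -2.978 2.153
f 2 1 4
f 2 4 3
f 4 1 5
f 4 5 3
f 5 1 6
f 5 6 3
f 6 1 7
f 6 7 3
f 7 1 8
f 7 8 3
f 8 1 9
f 8 9 3
f 9 1 10
f 9 10 3
f 10 1 11
f 10 11 3
f 11 1 12
f 11 12 3
f 12 1 13
f 12 13 3
f 13 1 14
f 13 14 3
f 14 1 15
f 14 15 3
f 15 1 16
f 15 16 3
f 16 1 2
f 16 2 3
f 18 17 21
f 18 21 19
f 19 21 22
f 19 22 20
f 21 17 23
f 21 23 22
f 22 23 24
f 22 24 20
f 23 17 25
f 23 25 24
f 24 25 26
f 24 26 20
f 25 17 27
f 25 27 26
f 26 27 28
f 26 28 20
f 27 17 29
f 27 29 28
f 28 29 30
f 28 30 20
f 29 17 31
f 29 31 30
f 30 31 32
f 30 32 20
f 31 17 33
f 31 33 32
f 32 33 34
f 32 34 20
f 33 17 35
f 33 35 34
f 34 35 36
f 34 36 20
f 35 17 37
f 35 37 36
f 36 37 38
f 36 38 20
f 37 17 39
f 37 39 38
f 38 39 40
f 38 40 20
f 39 17 41
f 39 41 40
f 40 41 42
f 40 42 20
f 41 17 43
f 41 43 42
f 42 43 44
f 42 44 20
f 43 17 45
f 43 45 44
f 44 45 46
f 44 46 20
f 45 17 18
f 45 18 46
f 46 18 19
f 46 19 20
f 48 50 47
f 51 48 47
f 47 50 49
f 49 51 47
f 48 54 50
f 52 48 51
f 52 54 48
f 50 54 49
f 53 51 49
f 49 54 53
f 53 52 51
f 54 52 53



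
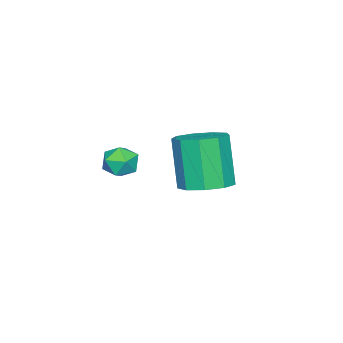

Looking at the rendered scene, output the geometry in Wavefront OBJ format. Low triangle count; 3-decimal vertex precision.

v -3.161 -0.345 -2.793
v -2.346 0.024 -2.473
v -2.865 -0.486 -0.567
v -3.679 -0.855 -0.887
v -2.809 0.479 -2.477
v -3.328 -0.031 -0.571
v -3.437 0.549 -2.629
v -3.956 0.039 -0.723
v -3.936 0.2 -2.858
v -4.454 -0.309 -0.952
v -4.071 -0.404 -3.057
v -4.59 -0.913 -1.151
v -3.781 -0.98 -3.132
v -4.3 -1.49 -1.226
v -3.2 -1.259 -3.048
v -3.719 -1.769 -1.142
v -2.601 -1.111 -2.845
v -3.12 -1.621 -0.939
v -2.264 -0.604 -2.618
v -2.782 -1.114 -0.712
v 0.181 -1.01 -0.657
v 0.52 -1.156 -0.107
v -0.22 -2.004 -0.673
v 0.119 -2.15 -0.123
v -0.388 -1.725 -0.096
v -0.14 -1.111 -0.086
v 0.44 -2.049 -0.694
v 0.688 -1.435 -0.684
v 0.681 -1.798 -0.13
v 0.169 -1.598 0.239
v 0.131 -1.562 -1.019
v -0.381 -1.362 -0.65
f 2 1 5
f 2 5 3
f 3 5 6
f 3 6 4
f 5 1 7
f 5 7 6
f 6 7 8
f 6 8 4
f 7 1 9
f 7 9 8
f 8 9 10
f 8 10 4
f 9 1 11
f 9 11 10
f 10 11 12
f 10 12 4
f 11 1 13
f 11 13 12
f 12 13 14
f 12 14 4
f 13 1 15
f 13 15 14
f 14 15 16
f 14 16 4
f 15 1 17
f 15 17 16
f 16 17 18
f 16 18 4
f 17 1 19
f 17 19 18
f 18 19 20
f 18 20 4
f 19 1 2
f 19 2 20
f 20 2 3
f 20 3 4
f 21 32 26
f 21 26 22
f 21 22 28
f 21 28 31
f 21 31 32
f 22 26 30
f 26 32 25
f 32 31 23
f 31 28 27
f 28 22 29
f 24 30 25
f 24 25 23
f 24 23 27
f 24 27 29
f 24 29 30
f 25 30 26
f 23 25 32
f 27 23 31
f 29 27 28
f 30 29 22



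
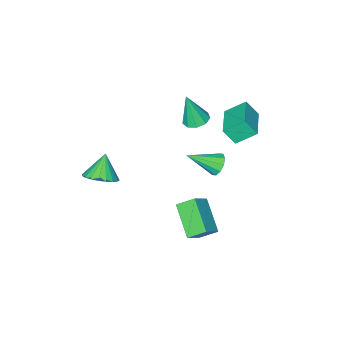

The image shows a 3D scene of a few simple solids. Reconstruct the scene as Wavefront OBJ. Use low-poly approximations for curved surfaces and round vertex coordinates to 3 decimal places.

v -2.422 1.003 -0.476
v -1.986 1.081 -1.019
v -1.118 0.077 0.436
v -1.932 1.419 -0.754
v -2.065 1.597 -0.383
v -2.334 1.549 -0.047
v -2.636 1.292 0.124
v -2.857 0.924 0.067
v -2.911 0.586 -0.198
v -2.779 0.408 -0.569
v -2.51 0.456 -0.904
v -2.207 0.713 -1.076
v -2.115 -0.32 2.501
v -1.492 -0.649 2.309
v -1.745 -0.68 4.319
v -1.411 -0.163 2.389
v -1.659 0.25 2.521
v -2.121 0.396 2.644
v -2.58 0.207 2.7
v -2.821 -0.229 2.663
v -2.732 -0.707 2.55
v -2.355 -1.004 2.414
v -1.865 -0.981 2.319
v -3.032 1.684 3.007
v -2.654 1.168 3.865
v -3.844 2.367 3.776
v -3.466 1.851 4.634
v -1.694 3.029 3.226
v -1.316 2.513 4.084
v -2.506 3.712 3.995
v -2.128 3.196 4.853
v -0.959 1.816 -1.773
v 0.003 1.99 -0.962
v -0.324 3.393 -2.864
v 0.638 3.567 -2.053
v -0.318 1.133 -2.387
v 0.644 1.307 -1.576
v 0.317 2.71 -3.478
v 1.279 2.884 -2.667
v 3.152 -1.51 0.195
v 3.901 -2.039 0.443
v 2.448 -1.95 1.385
v 3.982 -1.694 0.618
v 3.919 -1.318 0.72
v 3.724 -0.974 0.731
v 3.43 -0.724 0.65
v 3.087 -0.609 0.49
v 2.756 -0.651 0.279
v 2.493 -0.841 0.053
v 2.344 -1.146 -0.148
v 2.334 -1.515 -0.289
v 2.466 -1.883 -0.347
v 2.717 -2.186 -0.311
v 3.042 -2.373 -0.188
v 3.387 -2.41 0.002
v 3.691 -2.292 0.225
f 2 1 4
f 2 4 3
f 4 1 5
f 4 5 3
f 5 1 6
f 5 6 3
f 6 1 7
f 6 7 3
f 7 1 8
f 7 8 3
f 8 1 9
f 8 9 3
f 9 1 10
f 9 10 3
f 10 1 11
f 10 11 3
f 11 1 12
f 11 12 3
f 12 1 2
f 12 2 3
f 14 13 16
f 14 16 15
f 16 13 17
f 16 17 15
f 17 13 18
f 17 18 15
f 18 13 19
f 18 19 15
f 19 13 20
f 19 20 15
f 20 13 21
f 20 21 15
f 21 13 22
f 21 22 15
f 22 13 23
f 22 23 15
f 23 13 14
f 23 14 15
f 25 27 24
f 28 25 24
f 24 27 26
f 26 28 24
f 25 31 27
f 29 25 28
f 29 31 25
f 27 31 26
f 30 28 26
f 26 31 30
f 30 29 28
f 31 29 30
f 33 35 32
f 36 33 32
f 32 35 34
f 34 36 32
f 33 39 35
f 37 33 36
f 37 39 33
f 35 39 34
f 38 36 34
f 34 39 38
f 38 37 36
f 39 37 38
f 41 40 43
f 41 43 42
f 43 40 44
f 43 44 42
f 44 40 45
f 44 45 42
f 45 40 46
f 45 46 42
f 46 40 47
f 46 47 42
f 47 40 48
f 47 48 42
f 48 40 49
f 48 49 42
f 49 40 50
f 49 50 42
f 50 40 51
f 50 51 42
f 51 40 52
f 51 52 42
f 52 40 53
f 52 53 42
f 53 40 54
f 53 54 42
f 54 40 55
f 54 55 42
f 55 40 56
f 55 56 42
f 56 40 41
f 56 41 42



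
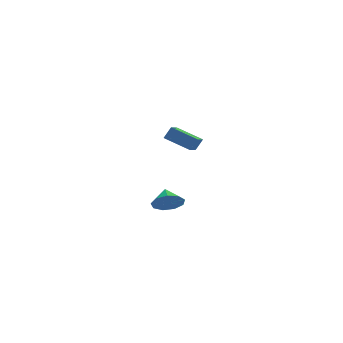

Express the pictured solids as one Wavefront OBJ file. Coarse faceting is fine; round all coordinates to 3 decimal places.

v -0.398 -3.882 0.262
v 0.082 -3.551 -0.357
v -0.222 -3.058 0.838
v -0.472 -3.386 -0.424
v -0.991 -3.453 -0.171
v -1.232 -3.72 0.286
v -1.083 -4.063 0.731
v -0.614 -4.321 0.957
v -0.044 -4.374 0.858
v 0.361 -4.196 0.48
v 0.411 -3.871 0
v 3.276 2.235 1.055
v 2.261 3.385 1.663
v 3.903 2.981 0.691
v 2.888 4.131 1.299
v 3.692 2.229 1.761
v 2.677 3.379 2.369
v 4.319 2.975 1.397
v 3.304 4.125 2.005
f 2 1 4
f 2 4 3
f 4 1 5
f 4 5 3
f 5 1 6
f 5 6 3
f 6 1 7
f 6 7 3
f 7 1 8
f 7 8 3
f 8 1 9
f 8 9 3
f 9 1 10
f 9 10 3
f 10 1 11
f 10 11 3
f 11 1 2
f 11 2 3
f 13 15 12
f 16 13 12
f 12 15 14
f 14 16 12
f 13 19 15
f 17 13 16
f 17 19 13
f 15 19 14
f 18 16 14
f 14 19 18
f 18 17 16
f 19 17 18



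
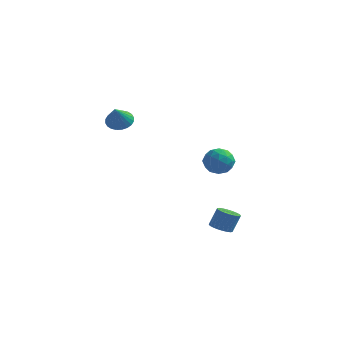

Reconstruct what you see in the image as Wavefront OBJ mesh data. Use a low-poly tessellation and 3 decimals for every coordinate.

v 0.026 -0.236 0.522
v 0.439 0.394 0.788
v 1.101 -0.954 0.552
v 1.514 -0.324 0.818
v 0.971 -0.673 1.289
v 0.307 -0.229 1.27
v 1.233 -0.331 0.07
v 0.569 0.113 0.051
v 1.185 0.336 0.508
v 1.024 0.124 1.262
v 0.516 -0.684 0.078
v 0.355 -0.896 0.832
v 0.138 0.142 0.653
v 1.402 -0.702 0.687
v 1.083 -0.907 0.964
v 1.326 -0.537 1.12
v 0.06 -0.224 0.936
v 0.303 0.146 1.092
v 0.616 -0.481 1.387
v 1.237 -0.706 0.248
v 1.48 -0.336 0.404
v 0.214 -0.023 0.22
v 0.457 0.347 0.376
v 0.924 -0.079 -0.047
v 0.82 0.478 0.644
v 1.452 0.056 0.662
v 1.286 0.052 0.222
v 0.896 0.313 0.211
v 0.725 0.354 1.087
v 1.357 -0.068 1.104
v 1.037 -0.274 1.381
v 0.647 -0.013 1.371
v 1.163 0.319 0.923
v 0.183 -0.492 0.236
v 0.815 -0.914 0.253
v 0.893 -0.547 -0.031
v 0.503 -0.286 -0.041
v 0.088 -0.616 0.678
v 0.72 -1.038 0.696
v 0.644 -0.873 1.129
v 0.254 -0.612 1.118
v 0.377 -0.879 0.417
v 1.298 -1.101 -3.204
v 1.862 -1.228 -3.322
v 2.127 -0.926 -2.373
v 1.562 -0.799 -2.256
v 1.85 -1.007 -3.388
v 2.115 -0.706 -2.44
v 1.755 -0.802 -3.427
v 2.02 -0.5 -2.478
v 1.59 -0.641 -3.432
v 1.854 -0.34 -2.483
v 1.38 -0.551 -3.402
v 1.645 -0.25 -2.453
v 1.158 -0.544 -3.342
v 1.423 -0.243 -2.394
v 0.957 -0.622 -3.261
v 1.222 -0.321 -2.313
v 0.808 -0.773 -3.172
v 1.073 -0.472 -2.223
v 0.733 -0.974 -3.087
v 0.998 -0.672 -2.138
v 0.745 -1.194 -3.02
v 1.01 -0.893 -2.072
v 0.84 -1.4 -2.982
v 1.105 -1.098 -2.033
v 1.006 -1.56 -2.977
v 1.27 -1.259 -2.028
v 1.215 -1.65 -3.007
v 1.48 -1.349 -2.058
v 1.437 -1.657 -3.066
v 1.702 -1.356 -2.118
v 1.638 -1.579 -3.147
v 1.903 -1.278 -2.199
v 1.787 -1.428 -3.237
v 2.052 -1.127 -2.288
v -3.128 -2.6 3.312
v -2.777 -2.991 2.897
v -2.912 -3.4 4.248
v -2.59 -2.833 2.989
v -2.484 -2.64 3.13
v -2.477 -2.441 3.299
v -2.568 -2.266 3.47
v -2.745 -2.141 3.617
v -2.98 -2.087 3.717
v -3.238 -2.11 3.756
v -3.478 -2.208 3.728
v -3.666 -2.366 3.636
v -3.771 -2.559 3.495
v -3.778 -2.759 3.326
v -3.687 -2.934 3.155
v -3.51 -3.058 3.008
v -3.275 -3.113 2.907
v -3.017 -3.089 2.868
f 1 38 17
f 38 12 41
f 17 41 6
f 38 41 17
f 1 17 13
f 17 6 18
f 13 18 2
f 17 18 13
f 1 13 22
f 13 2 23
f 22 23 8
f 13 23 22
f 1 22 34
f 22 8 37
f 34 37 11
f 22 37 34
f 1 34 38
f 34 11 42
f 38 42 12
f 34 42 38
f 2 18 29
f 18 6 32
f 29 32 10
f 18 32 29
f 6 41 19
f 41 12 40
f 19 40 5
f 41 40 19
f 12 42 39
f 42 11 35
f 39 35 3
f 42 35 39
f 11 37 36
f 37 8 24
f 36 24 7
f 37 24 36
f 8 23 28
f 23 2 25
f 28 25 9
f 23 25 28
f 4 30 16
f 30 10 31
f 16 31 5
f 30 31 16
f 4 16 14
f 16 5 15
f 14 15 3
f 16 15 14
f 4 14 21
f 14 3 20
f 21 20 7
f 14 20 21
f 4 21 26
f 21 7 27
f 26 27 9
f 21 27 26
f 4 26 30
f 26 9 33
f 30 33 10
f 26 33 30
f 5 31 19
f 31 10 32
f 19 32 6
f 31 32 19
f 3 15 39
f 15 5 40
f 39 40 12
f 15 40 39
f 7 20 36
f 20 3 35
f 36 35 11
f 20 35 36
f 9 27 28
f 27 7 24
f 28 24 8
f 27 24 28
f 10 33 29
f 33 9 25
f 29 25 2
f 33 25 29
f 44 43 47
f 44 47 45
f 45 47 48
f 45 48 46
f 47 43 49
f 47 49 48
f 48 49 50
f 48 50 46
f 49 43 51
f 49 51 50
f 50 51 52
f 50 52 46
f 51 43 53
f 51 53 52
f 52 53 54
f 52 54 46
f 53 43 55
f 53 55 54
f 54 55 56
f 54 56 46
f 55 43 57
f 55 57 56
f 56 57 58
f 56 58 46
f 57 43 59
f 57 59 58
f 58 59 60
f 58 60 46
f 59 43 61
f 59 61 60
f 60 61 62
f 60 62 46
f 61 43 63
f 61 63 62
f 62 63 64
f 62 64 46
f 63 43 65
f 63 65 64
f 64 65 66
f 64 66 46
f 65 43 67
f 65 67 66
f 66 67 68
f 66 68 46
f 67 43 69
f 67 69 68
f 68 69 70
f 68 70 46
f 69 43 71
f 69 71 70
f 70 71 72
f 70 72 46
f 71 43 73
f 71 73 72
f 72 73 74
f 72 74 46
f 73 43 75
f 73 75 74
f 74 75 76
f 74 76 46
f 75 43 44
f 75 44 76
f 76 44 45
f 76 45 46
f 78 77 80
f 78 80 79
f 80 77 81
f 80 81 79
f 81 77 82
f 81 82 79
f 82 77 83
f 82 83 79
f 83 77 84
f 83 84 79
f 84 77 85
f 84 85 79
f 85 77 86
f 85 86 79
f 86 77 87
f 86 87 79
f 87 77 88
f 87 88 79
f 88 77 89
f 88 89 79
f 89 77 90
f 89 90 79
f 90 77 91
f 90 91 79
f 91 77 92
f 91 92 79
f 92 77 93
f 92 93 79
f 93 77 94
f 93 94 79
f 94 77 78
f 94 78 79



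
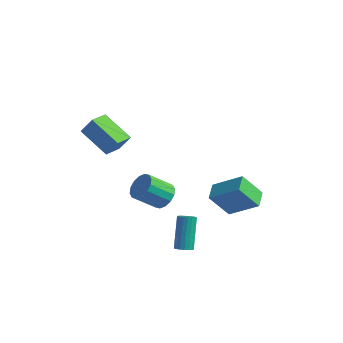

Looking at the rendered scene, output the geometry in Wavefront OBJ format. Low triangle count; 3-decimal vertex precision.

v -0.538 0.189 -3.579
v 0.235 0.101 -3.088
v -0.609 -0.976 -1.95
v -1.382 -0.889 -2.441
v 0.011 0.476 -2.899
v -0.833 -0.601 -1.761
v -0.36 0.774 -2.892
v -1.205 -0.303 -1.754
v -0.779 0.916 -3.069
v -1.624 -0.162 -1.932
v -1.133 0.862 -3.383
v -1.978 -0.215 -2.245
v -1.328 0.628 -3.749
v -2.172 -0.449 -2.612
v -1.311 0.276 -4.07
v -2.155 -0.801 -2.932
v -1.087 -0.099 -4.259
v -1.931 -1.176 -3.121
v -0.715 -0.397 -4.266
v -1.56 -1.474 -3.128
v -0.296 -0.538 -4.088
v -1.141 -1.616 -2.951
v 0.058 -0.485 -3.775
v -0.787 -1.562 -2.637
v 0.252 -0.251 -3.408
v -0.592 -1.328 -2.271
v 3.459 -3.453 -4.002
v 3.913 -3.632 -3.772
v 3.396 -2.626 -1.968
v 2.941 -2.447 -2.198
v 3.981 -3.423 -3.87
v 3.464 -2.417 -2.065
v 3.946 -3.22 -3.993
v 3.428 -2.214 -2.188
v 3.814 -3.063 -4.118
v 3.296 -2.057 -2.313
v 3.611 -2.983 -4.221
v 3.094 -1.977 -2.416
v 3.379 -2.996 -4.28
v 2.861 -1.991 -2.475
v 3.162 -3.1 -4.284
v 2.645 -2.095 -2.479
v 3.004 -3.274 -4.232
v 2.487 -2.268 -2.428
v 2.936 -3.483 -4.135
v 2.419 -2.477 -2.33
v 2.972 -3.686 -4.012
v 2.454 -2.68 -2.207
v 3.104 -3.843 -3.887
v 2.586 -2.837 -2.082
v 3.306 -3.923 -3.784
v 2.789 -2.917 -1.979
v 3.539 -3.909 -3.725
v 3.021 -2.904 -1.92
v 3.755 -3.805 -3.721
v 3.238 -2.8 -1.916
v 2.085 0.841 -2.987
v 3.793 1.29 -1.797
v 1.607 1.891 -2.697
v 3.315 2.341 -1.507
v 2.925 1.639 -4.493
v 4.633 2.089 -3.303
v 2.447 2.69 -4.203
v 4.155 3.139 -3.013
v -0.751 -4.704 2.642
v -2.556 -4.589 3.709
v -0.819 -3.49 2.397
v -2.624 -3.375 3.464
v -0.136 -4.465 3.656
v -1.941 -4.35 4.723
v -0.204 -3.251 3.411
v -2.009 -3.136 4.478
f 2 1 5
f 2 5 3
f 3 5 6
f 3 6 4
f 5 1 7
f 5 7 6
f 6 7 8
f 6 8 4
f 7 1 9
f 7 9 8
f 8 9 10
f 8 10 4
f 9 1 11
f 9 11 10
f 10 11 12
f 10 12 4
f 11 1 13
f 11 13 12
f 12 13 14
f 12 14 4
f 13 1 15
f 13 15 14
f 14 15 16
f 14 16 4
f 15 1 17
f 15 17 16
f 16 17 18
f 16 18 4
f 17 1 19
f 17 19 18
f 18 19 20
f 18 20 4
f 19 1 21
f 19 21 20
f 20 21 22
f 20 22 4
f 21 1 23
f 21 23 22
f 22 23 24
f 22 24 4
f 23 1 25
f 23 25 24
f 24 25 26
f 24 26 4
f 25 1 2
f 25 2 26
f 26 2 3
f 26 3 4
f 28 27 31
f 28 31 29
f 29 31 32
f 29 32 30
f 31 27 33
f 31 33 32
f 32 33 34
f 32 34 30
f 33 27 35
f 33 35 34
f 34 35 36
f 34 36 30
f 35 27 37
f 35 37 36
f 36 37 38
f 36 38 30
f 37 27 39
f 37 39 38
f 38 39 40
f 38 40 30
f 39 27 41
f 39 41 40
f 40 41 42
f 40 42 30
f 41 27 43
f 41 43 42
f 42 43 44
f 42 44 30
f 43 27 45
f 43 45 44
f 44 45 46
f 44 46 30
f 45 27 47
f 45 47 46
f 46 47 48
f 46 48 30
f 47 27 49
f 47 49 48
f 48 49 50
f 48 50 30
f 49 27 51
f 49 51 50
f 50 51 52
f 50 52 30
f 51 27 53
f 51 53 52
f 52 53 54
f 52 54 30
f 53 27 55
f 53 55 54
f 54 55 56
f 54 56 30
f 55 27 28
f 55 28 56
f 56 28 29
f 56 29 30
f 58 60 57
f 61 58 57
f 57 60 59
f 59 61 57
f 58 64 60
f 62 58 61
f 62 64 58
f 60 64 59
f 63 61 59
f 59 64 63
f 63 62 61
f 64 62 63
f 66 68 65
f 69 66 65
f 65 68 67
f 67 69 65
f 66 72 68
f 70 66 69
f 70 72 66
f 68 72 67
f 71 69 67
f 67 72 71
f 71 70 69
f 72 70 71



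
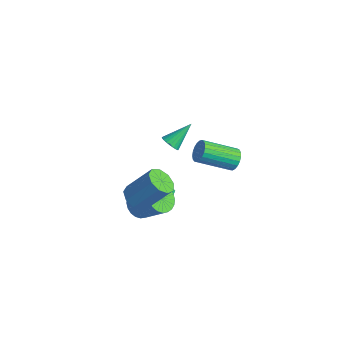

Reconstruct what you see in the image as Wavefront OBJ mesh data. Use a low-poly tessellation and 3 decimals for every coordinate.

v -3.174 -0.218 -3.643
v -2.732 0.296 -3.262
v -2.168 -0.596 -4.298
v -1.726 -0.082 -3.917
v -2.015 -0.7 -3.543
v -2.637 -0.466 -3.138
v -2.263 0.166 -4.422
v -2.885 0.4 -4.017
v -2.169 0.534 -3.743
v -2.016 -0.002 -3.199
v -2.884 -0.298 -4.361
v -2.731 -0.834 -3.817
v 0.003 -1.301 3.375
v 0.377 -1.573 3.708
v 0.057 -0.019 4.365
v 0.52 -1.461 3.555
v 0.573 -1.322 3.372
v 0.528 -1.178 3.188
v 0.392 -1.056 3.037
v 0.189 -0.976 2.945
v -0.046 -0.952 2.927
v -0.272 -0.988 2.986
v -0.451 -1.079 3.112
v -0.552 -1.208 3.284
v -0.556 -1.352 3.472
v -0.463 -1.488 3.643
v -0.29 -1.592 3.767
v -0.066 -1.645 3.824
v 0.17 -1.638 3.803
v -0.247 -3.262 -0.376
v 0.373 -3.851 -0.28
v 1.146 -2.787 1.252
v 0.527 -2.198 1.156
v 0.547 -3.435 -0.657
v 1.321 -2.37 0.875
v 0.351 -2.938 -0.903
v 1.124 -1.873 0.63
v -0.126 -2.593 -0.902
v 0.648 -1.528 0.63
v -0.659 -2.561 -0.655
v 0.115 -1.496 0.877
v -0.999 -2.857 -0.278
v -0.225 -1.793 1.255
v -0.987 -3.343 0.054
v -0.214 -2.279 1.586
v -0.629 -3.791 0.184
v 0.145 -2.727 1.717
v -0.092 -3.992 0.052
v 0.682 -2.927 1.585
v -1.524 -2.211 -2.7
v -0.98 -1.958 -3.358
v 0.248 -1.375 -2.117
v -0.296 -1.629 -1.46
v -1.167 -1.669 -3.309
v 0.061 -1.087 -2.068
v -1.407 -1.463 -3.167
v -0.179 -0.88 -1.927
v -1.666 -1.37 -2.955
v -0.438 -0.788 -1.714
v -1.903 -1.406 -2.703
v -0.675 -0.824 -1.463
v -2.082 -1.564 -2.451
v -0.854 -0.982 -1.211
v -2.176 -1.821 -2.237
v -0.948 -1.239 -0.997
v -2.171 -2.137 -2.094
v -0.943 -1.555 -0.854
v -2.068 -2.465 -2.043
v -0.84 -1.882 -0.802
v -1.881 -2.753 -2.092
v -0.653 -2.171 -0.851
v -1.641 -2.96 -2.233
v -0.413 -2.377 -0.993
v -1.382 -3.052 -2.446
v -0.154 -2.47 -1.205
v -1.145 -3.016 -2.697
v 0.083 -2.434 -1.457
v -0.966 -2.858 -2.949
v 0.262 -2.276 -1.709
v -0.872 -2.601 -3.163
v 0.356 -2.019 -1.923
v -0.877 -2.285 -3.306
v 0.351 -1.703 -2.066
v -0.198 2.998 -0.704
v 0.226 2.564 -1.053
v -0.678 0.868 -0.045
v -1.102 1.302 0.304
v 0.383 2.622 -0.815
v -0.522 0.927 0.194
v 0.439 2.745 -0.557
v -0.466 1.05 0.451
v 0.385 2.912 -0.325
v -0.52 1.217 0.683
v 0.23 3.094 -0.158
v -0.675 1.399 0.85
v 0.001 3.259 -0.086
v -0.904 1.564 0.922
v -0.262 3.379 -0.121
v -1.167 1.684 0.888
v -0.514 3.433 -0.256
v -1.419 1.738 0.752
v -0.711 3.411 -0.469
v -1.616 1.716 0.539
v -0.819 3.318 -0.723
v -1.724 1.623 0.285
v -0.82 3.17 -0.973
v -1.725 1.475 0.035
v -0.714 2.992 -1.177
v -1.618 1.297 -0.169
v -0.518 2.814 -1.299
v -1.423 1.119 -0.291
v -0.266 2.669 -1.318
v -1.171 0.974 -0.31
v -0.003 2.58 -1.231
v -0.908 0.885 -0.223
f 1 12 6
f 1 6 2
f 1 2 8
f 1 8 11
f 1 11 12
f 2 6 10
f 6 12 5
f 12 11 3
f 11 8 7
f 8 2 9
f 4 10 5
f 4 5 3
f 4 3 7
f 4 7 9
f 4 9 10
f 5 10 6
f 3 5 12
f 7 3 11
f 9 7 8
f 10 9 2
f 14 13 16
f 14 16 15
f 16 13 17
f 16 17 15
f 17 13 18
f 17 18 15
f 18 13 19
f 18 19 15
f 19 13 20
f 19 20 15
f 20 13 21
f 20 21 15
f 21 13 22
f 21 22 15
f 22 13 23
f 22 23 15
f 23 13 24
f 23 24 15
f 24 13 25
f 24 25 15
f 25 13 26
f 25 26 15
f 26 13 27
f 26 27 15
f 27 13 28
f 27 28 15
f 28 13 29
f 28 29 15
f 29 13 14
f 29 14 15
f 31 30 34
f 31 34 32
f 32 34 35
f 32 35 33
f 34 30 36
f 34 36 35
f 35 36 37
f 35 37 33
f 36 30 38
f 36 38 37
f 37 38 39
f 37 39 33
f 38 30 40
f 38 40 39
f 39 40 41
f 39 41 33
f 40 30 42
f 40 42 41
f 41 42 43
f 41 43 33
f 42 30 44
f 42 44 43
f 43 44 45
f 43 45 33
f 44 30 46
f 44 46 45
f 45 46 47
f 45 47 33
f 46 30 48
f 46 48 47
f 47 48 49
f 47 49 33
f 48 30 31
f 48 31 49
f 49 31 32
f 49 32 33
f 51 50 54
f 51 54 52
f 52 54 55
f 52 55 53
f 54 50 56
f 54 56 55
f 55 56 57
f 55 57 53
f 56 50 58
f 56 58 57
f 57 58 59
f 57 59 53
f 58 50 60
f 58 60 59
f 59 60 61
f 59 61 53
f 60 50 62
f 60 62 61
f 61 62 63
f 61 63 53
f 62 50 64
f 62 64 63
f 63 64 65
f 63 65 53
f 64 50 66
f 64 66 65
f 65 66 67
f 65 67 53
f 66 50 68
f 66 68 67
f 67 68 69
f 67 69 53
f 68 50 70
f 68 70 69
f 69 70 71
f 69 71 53
f 70 50 72
f 70 72 71
f 71 72 73
f 71 73 53
f 72 50 74
f 72 74 73
f 73 74 75
f 73 75 53
f 74 50 76
f 74 76 75
f 75 76 77
f 75 77 53
f 76 50 78
f 76 78 77
f 77 78 79
f 77 79 53
f 78 50 80
f 78 80 79
f 79 80 81
f 79 81 53
f 80 50 82
f 80 82 81
f 81 82 83
f 81 83 53
f 82 50 51
f 82 51 83
f 83 51 52
f 83 52 53
f 85 84 88
f 85 88 86
f 86 88 89
f 86 89 87
f 88 84 90
f 88 90 89
f 89 90 91
f 89 91 87
f 90 84 92
f 90 92 91
f 91 92 93
f 91 93 87
f 92 84 94
f 92 94 93
f 93 94 95
f 93 95 87
f 94 84 96
f 94 96 95
f 95 96 97
f 95 97 87
f 96 84 98
f 96 98 97
f 97 98 99
f 97 99 87
f 98 84 100
f 98 100 99
f 99 100 101
f 99 101 87
f 100 84 102
f 100 102 101
f 101 102 103
f 101 103 87
f 102 84 104
f 102 104 103
f 103 104 105
f 103 105 87
f 104 84 106
f 104 106 105
f 105 106 107
f 105 107 87
f 106 84 108
f 106 108 107
f 107 108 109
f 107 109 87
f 108 84 110
f 108 110 109
f 109 110 111
f 109 111 87
f 110 84 112
f 110 112 111
f 111 112 113
f 111 113 87
f 112 84 114
f 112 114 113
f 113 114 115
f 113 115 87
f 114 84 85
f 114 85 115
f 115 85 86
f 115 86 87



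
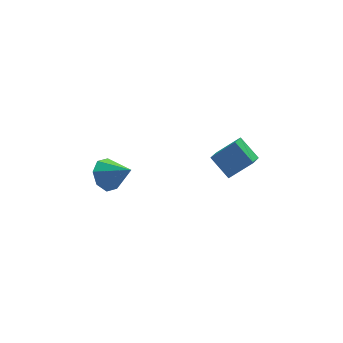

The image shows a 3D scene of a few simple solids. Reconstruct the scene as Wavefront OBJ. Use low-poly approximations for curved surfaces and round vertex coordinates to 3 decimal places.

v -3.029 1.098 -3.461
v -2.211 1.147 -4.118
v -2.031 0.042 -2.299
v -2.208 1.743 -3.579
v -2.686 1.961 -2.971
v -3.365 1.673 -2.65
v -3.846 1.049 -2.804
v -3.849 0.453 -3.343
v -3.371 0.235 -3.952
v -2.692 0.522 -4.272
v 3.849 -0.059 -4.847
v 3.193 -0.837 -4.25
v 3.268 1.132 -3.932
v 2.613 0.354 -3.335
v 5.167 -0.294 -3.705
v 4.512 -1.072 -3.108
v 4.587 0.897 -2.79
v 3.931 0.119 -2.193
f 2 1 4
f 2 4 3
f 4 1 5
f 4 5 3
f 5 1 6
f 5 6 3
f 6 1 7
f 6 7 3
f 7 1 8
f 7 8 3
f 8 1 9
f 8 9 3
f 9 1 10
f 9 10 3
f 10 1 2
f 10 2 3
f 12 14 11
f 15 12 11
f 11 14 13
f 13 15 11
f 12 18 14
f 16 12 15
f 16 18 12
f 14 18 13
f 17 15 13
f 13 18 17
f 17 16 15
f 18 16 17



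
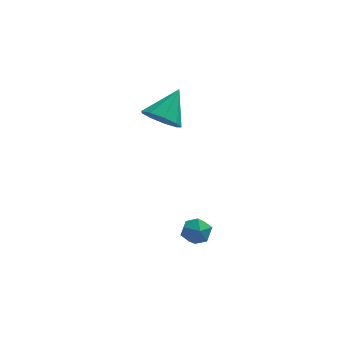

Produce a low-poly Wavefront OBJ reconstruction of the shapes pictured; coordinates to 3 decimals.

v 1.176 -2.048 -1.659
v 1.42 -2.437 -2.248
v 0.38 -2.923 -1.412
v 0.624 -3.312 -2.001
v 1.064 -3.224 -1.404
v 1.555 -2.683 -1.557
v 0.245 -2.677 -2.103
v 0.736 -2.136 -2.256
v 0.844 -2.825 -2.523
v 1.35 -3.163 -2.09
v 0.45 -2.197 -1.57
v 0.956 -2.535 -1.137
v -0.789 2.676 1.469
v -0.112 2.944 0.798
v -0.031 3.824 2.691
v -0.654 3.348 0.754
v -1.259 3.437 1.045
v -1.644 3.17 1.534
v -1.629 2.672 1.993
v -1.22 2.176 2.206
v -0.61 1.913 2.075
v -0.084 2.008 1.66
v 0.113 2.415 1.155
f 1 12 6
f 1 6 2
f 1 2 8
f 1 8 11
f 1 11 12
f 2 6 10
f 6 12 5
f 12 11 3
f 11 8 7
f 8 2 9
f 4 10 5
f 4 5 3
f 4 3 7
f 4 7 9
f 4 9 10
f 5 10 6
f 3 5 12
f 7 3 11
f 9 7 8
f 10 9 2
f 14 13 16
f 14 16 15
f 16 13 17
f 16 17 15
f 17 13 18
f 17 18 15
f 18 13 19
f 18 19 15
f 19 13 20
f 19 20 15
f 20 13 21
f 20 21 15
f 21 13 22
f 21 22 15
f 22 13 23
f 22 23 15
f 23 13 14
f 23 14 15



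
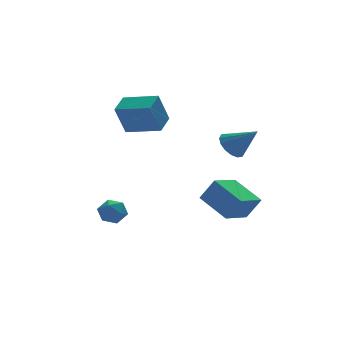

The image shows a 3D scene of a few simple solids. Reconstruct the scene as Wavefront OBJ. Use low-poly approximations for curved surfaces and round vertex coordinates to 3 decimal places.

v -3.08 1.284 -3.67
v -2.438 1.845 -4.029
v -2.122 0.135 -3.751
v -1.48 0.696 -4.11
v -1.736 0.793 -3.227
v -2.328 1.503 -3.176
v -2.232 0.477 -4.604
v -2.824 1.187 -4.553
v -1.914 1.346 -4.606
v -1.607 1.541 -3.755
v -2.953 0.439 -4.025
v -2.646 0.634 -3.174
v 3.432 -2.212 1.398
v 4.259 -1.895 1.027
v 4.428 -3.308 2.682
v 4.148 -1.573 1.388
v 3.845 -1.421 1.752
v 3.432 -1.482 2.021
v 3.018 -1.738 2.123
v 2.716 -2.121 2.031
v 2.605 -2.529 1.769
v 2.716 -2.852 1.408
v 3.018 -3.003 1.044
v 3.432 -2.942 0.775
v 3.845 -2.686 0.673
v 4.148 -2.303 0.765
v -0.812 2.565 1.408
v -1.536 2.395 3.297
v 0.125 3.576 1.858
v -0.599 3.407 3.747
v 0.659 1.013 1.833
v -0.065 0.844 3.722
v 1.596 2.025 2.283
v 0.872 1.855 4.172
v 1.703 -5.138 -2.632
v 2.381 -5.544 -1.31
v 1.022 -3.293 -1.716
v 1.7 -3.698 -0.394
v 3.36 -4.242 -3.206
v 4.038 -4.647 -1.884
v 2.679 -2.396 -2.29
v 3.357 -2.802 -0.968
f 1 12 6
f 1 6 2
f 1 2 8
f 1 8 11
f 1 11 12
f 2 6 10
f 6 12 5
f 12 11 3
f 11 8 7
f 8 2 9
f 4 10 5
f 4 5 3
f 4 3 7
f 4 7 9
f 4 9 10
f 5 10 6
f 3 5 12
f 7 3 11
f 9 7 8
f 10 9 2
f 14 13 16
f 14 16 15
f 16 13 17
f 16 17 15
f 17 13 18
f 17 18 15
f 18 13 19
f 18 19 15
f 19 13 20
f 19 20 15
f 20 13 21
f 20 21 15
f 21 13 22
f 21 22 15
f 22 13 23
f 22 23 15
f 23 13 24
f 23 24 15
f 24 13 25
f 24 25 15
f 25 13 26
f 25 26 15
f 26 13 14
f 26 14 15
f 28 30 27
f 31 28 27
f 27 30 29
f 29 31 27
f 28 34 30
f 32 28 31
f 32 34 28
f 30 34 29
f 33 31 29
f 29 34 33
f 33 32 31
f 34 32 33
f 36 38 35
f 39 36 35
f 35 38 37
f 37 39 35
f 36 42 38
f 40 36 39
f 40 42 36
f 38 42 37
f 41 39 37
f 37 42 41
f 41 40 39
f 42 40 41



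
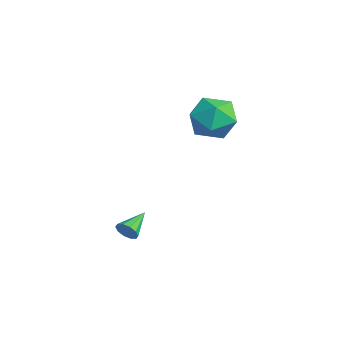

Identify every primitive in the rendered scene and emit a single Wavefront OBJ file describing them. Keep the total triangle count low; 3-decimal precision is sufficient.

v -0.741 -1.851 -2.81
v -0.431 -1.813 -2.394
v -1.499 -0.909 -2.33
v -0.322 -1.61 -2.619
v -0.372 -1.5 -2.916
v -0.564 -1.523 -3.173
v -0.823 -1.672 -3.291
v -1.051 -1.889 -3.225
v -1.161 -2.091 -3.001
v -1.11 -2.202 -2.704
v -0.918 -2.178 -2.447
v -0.659 -2.029 -2.329
v -2.868 2.39 2.439
v -2.048 2.982 1.923
v -1.712 0.978 2.657
v -0.892 1.57 2.141
v -1.259 1.886 3.168
v -1.973 2.758 3.033
v -1.787 1.202 1.547
v -2.501 2.074 1.412
v -1.38 2.248 1.371
v -1.053 2.67 2.373
v -2.707 1.29 2.207
v -2.38 1.712 3.209
f 2 1 4
f 2 4 3
f 4 1 5
f 4 5 3
f 5 1 6
f 5 6 3
f 6 1 7
f 6 7 3
f 7 1 8
f 7 8 3
f 8 1 9
f 8 9 3
f 9 1 10
f 9 10 3
f 10 1 11
f 10 11 3
f 11 1 12
f 11 12 3
f 12 1 2
f 12 2 3
f 13 24 18
f 13 18 14
f 13 14 20
f 13 20 23
f 13 23 24
f 14 18 22
f 18 24 17
f 24 23 15
f 23 20 19
f 20 14 21
f 16 22 17
f 16 17 15
f 16 15 19
f 16 19 21
f 16 21 22
f 17 22 18
f 15 17 24
f 19 15 23
f 21 19 20
f 22 21 14



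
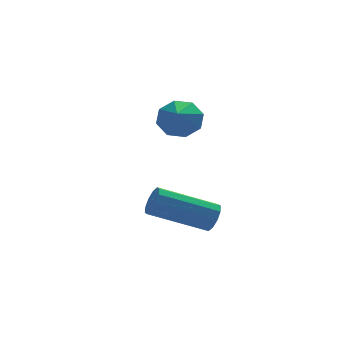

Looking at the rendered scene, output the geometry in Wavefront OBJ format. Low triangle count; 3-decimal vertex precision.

v 1.65 1.804 -1.54
v 2.225 1.42 -1.855
v 1.33 0.816 -0.92
v 2.378 1.682 -1.359
v 2.104 2.016 -0.969
v 1.565 2.225 -0.914
v 1.075 2.188 -1.226
v 0.922 1.926 -1.722
v 1.196 1.592 -2.112
v 1.736 1.383 -2.167
v 1.696 -2.297 -3.979
v 1.908 -2.018 -3.581
v 0.135 -1.785 -2.802
v -0.076 -2.063 -3.201
v 1.83 -1.809 -3.821
v 0.058 -1.575 -3.042
v 1.701 -1.786 -4.121
v -0.071 -1.553 -3.343
v 1.57 -1.958 -4.367
v -0.202 -1.725 -3.589
v 1.488 -2.26 -4.465
v -0.285 -2.026 -3.687
v 1.485 -2.575 -4.378
v -0.288 -2.342 -3.599
v 1.562 -2.785 -4.138
v -0.21 -2.551 -3.359
v 1.691 -2.807 -3.837
v -0.081 -2.574 -3.059
v 1.822 -2.635 -3.591
v 0.05 -2.402 -2.813
v 1.905 -2.334 -3.493
v 0.132 -2.1 -2.715
f 2 1 4
f 2 4 3
f 4 1 5
f 4 5 3
f 5 1 6
f 5 6 3
f 6 1 7
f 6 7 3
f 7 1 8
f 7 8 3
f 8 1 9
f 8 9 3
f 9 1 10
f 9 10 3
f 10 1 2
f 10 2 3
f 12 11 15
f 12 15 13
f 13 15 16
f 13 16 14
f 15 11 17
f 15 17 16
f 16 17 18
f 16 18 14
f 17 11 19
f 17 19 18
f 18 19 20
f 18 20 14
f 19 11 21
f 19 21 20
f 20 21 22
f 20 22 14
f 21 11 23
f 21 23 22
f 22 23 24
f 22 24 14
f 23 11 25
f 23 25 24
f 24 25 26
f 24 26 14
f 25 11 27
f 25 27 26
f 26 27 28
f 26 28 14
f 27 11 29
f 27 29 28
f 28 29 30
f 28 30 14
f 29 11 31
f 29 31 30
f 30 31 32
f 30 32 14
f 31 11 12
f 31 12 32
f 32 12 13
f 32 13 14

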